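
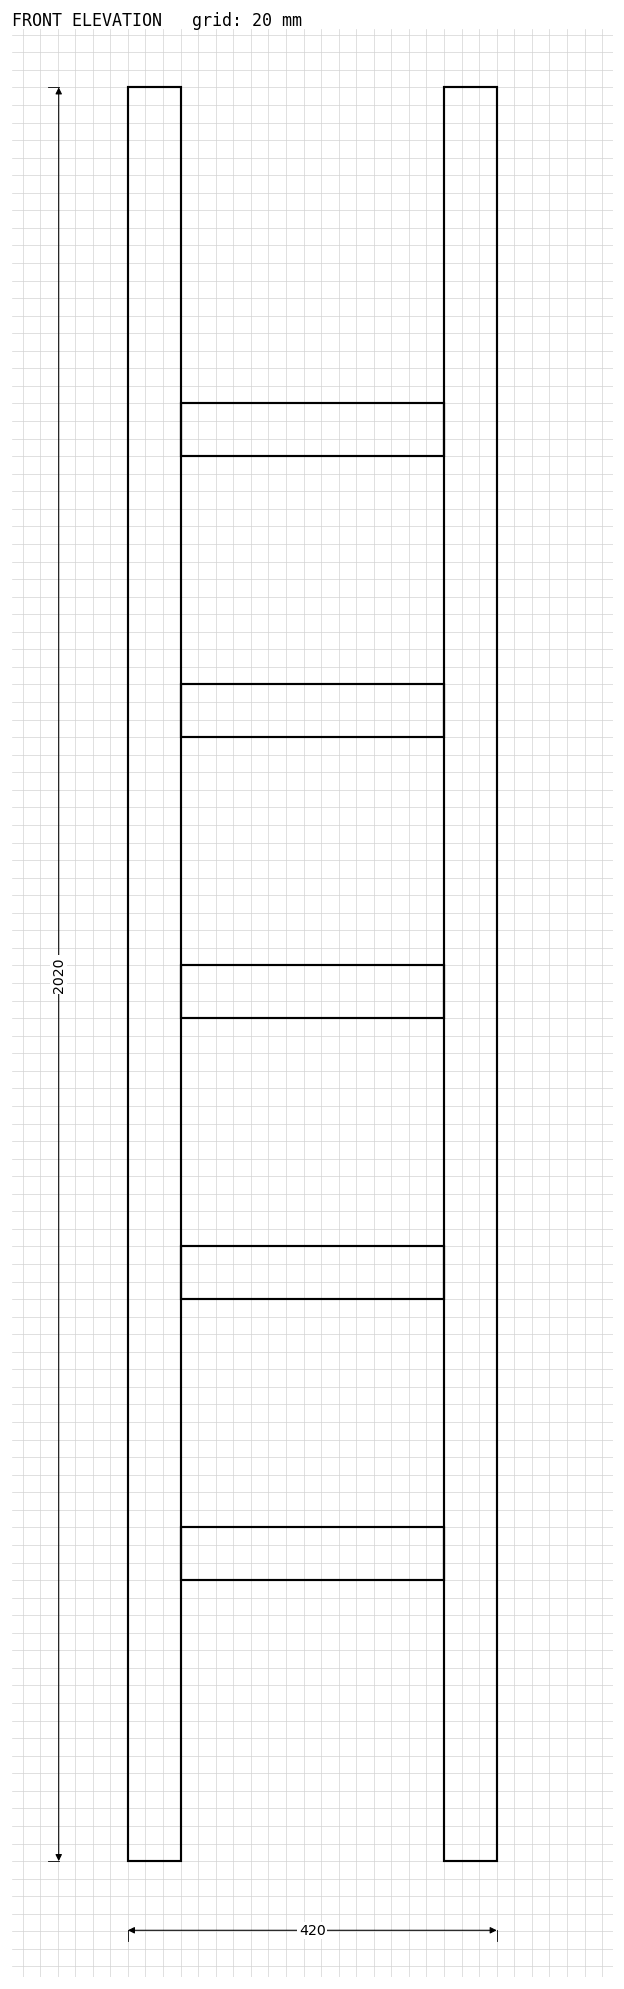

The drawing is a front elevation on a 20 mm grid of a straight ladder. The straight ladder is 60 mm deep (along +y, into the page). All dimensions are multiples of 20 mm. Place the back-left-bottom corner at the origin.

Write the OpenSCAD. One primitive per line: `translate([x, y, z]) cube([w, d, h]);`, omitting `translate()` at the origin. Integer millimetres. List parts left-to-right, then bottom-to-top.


cube([60, 60, 2020]);
translate([60, 0, 320]) cube([300, 60, 60]);
translate([60, 0, 640]) cube([300, 60, 60]);
translate([60, 0, 960]) cube([300, 60, 60]);
translate([60, 0, 1280]) cube([300, 60, 60]);
translate([60, 0, 1600]) cube([300, 60, 60]);
translate([360, 0, 0]) cube([60, 60, 2020]);


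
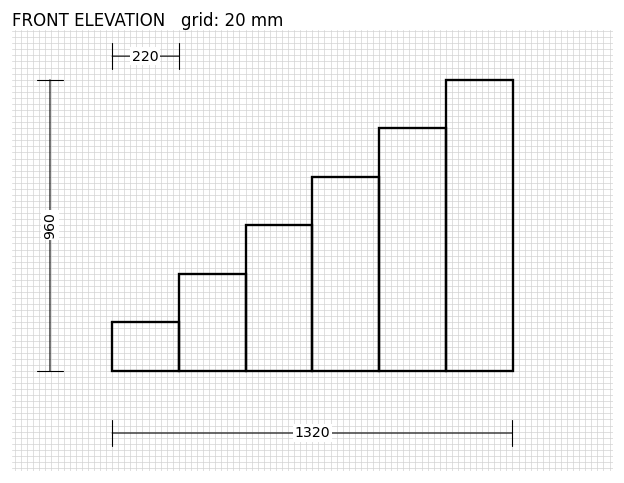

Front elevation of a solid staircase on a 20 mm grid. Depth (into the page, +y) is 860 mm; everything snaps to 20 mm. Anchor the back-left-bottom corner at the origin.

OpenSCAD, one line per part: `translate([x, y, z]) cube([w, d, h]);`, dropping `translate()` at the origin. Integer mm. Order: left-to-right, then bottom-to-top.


cube([220, 860, 160]);
translate([220, 0, 0]) cube([220, 860, 320]);
translate([440, 0, 0]) cube([220, 860, 480]);
translate([660, 0, 0]) cube([220, 860, 640]);
translate([880, 0, 0]) cube([220, 860, 800]);
translate([1100, 0, 0]) cube([220, 860, 960]);


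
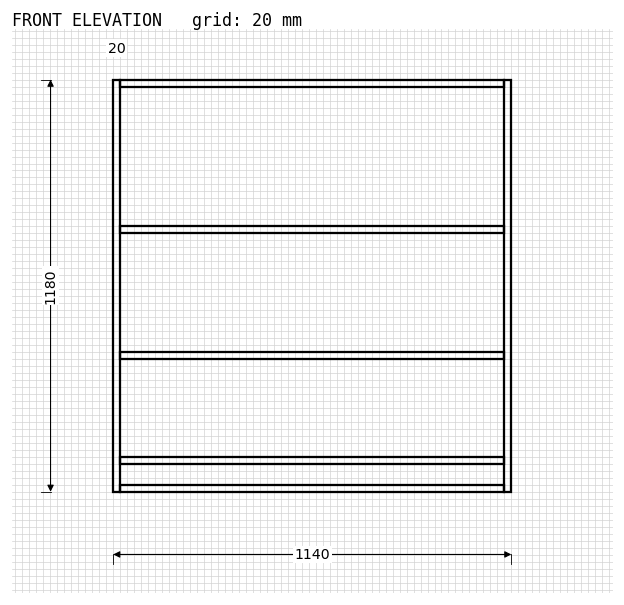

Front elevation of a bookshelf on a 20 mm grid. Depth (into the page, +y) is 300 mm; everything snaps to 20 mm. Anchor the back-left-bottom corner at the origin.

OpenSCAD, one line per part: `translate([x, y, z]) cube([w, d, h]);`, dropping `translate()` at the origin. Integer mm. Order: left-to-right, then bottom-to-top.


cube([20, 300, 1180]);
translate([20, 0, 0]) cube([1100, 300, 20]);
translate([20, 0, 80]) cube([1100, 300, 20]);
translate([20, 0, 380]) cube([1100, 300, 20]);
translate([20, 0, 740]) cube([1100, 300, 20]);
translate([20, 0, 1160]) cube([1100, 300, 20]);
translate([1120, 0, 0]) cube([20, 300, 1180]);


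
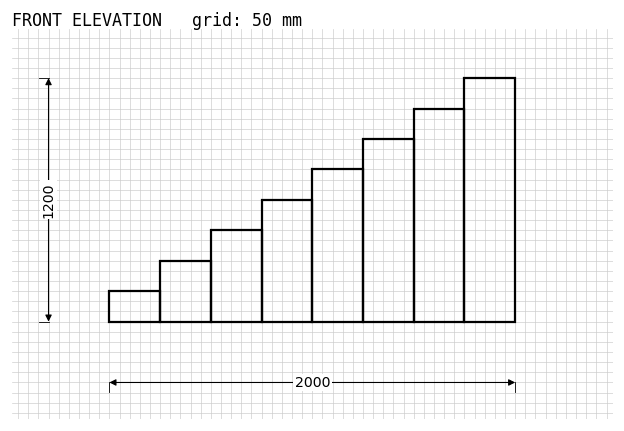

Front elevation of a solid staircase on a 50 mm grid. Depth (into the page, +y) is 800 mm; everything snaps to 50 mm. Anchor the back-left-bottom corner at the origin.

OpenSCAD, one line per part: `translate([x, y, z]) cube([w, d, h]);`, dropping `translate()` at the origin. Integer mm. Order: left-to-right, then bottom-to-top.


cube([250, 800, 150]);
translate([250, 0, 0]) cube([250, 800, 300]);
translate([500, 0, 0]) cube([250, 800, 450]);
translate([750, 0, 0]) cube([250, 800, 600]);
translate([1000, 0, 0]) cube([250, 800, 750]);
translate([1250, 0, 0]) cube([250, 800, 900]);
translate([1500, 0, 0]) cube([250, 800, 1050]);
translate([1750, 0, 0]) cube([250, 800, 1200]);


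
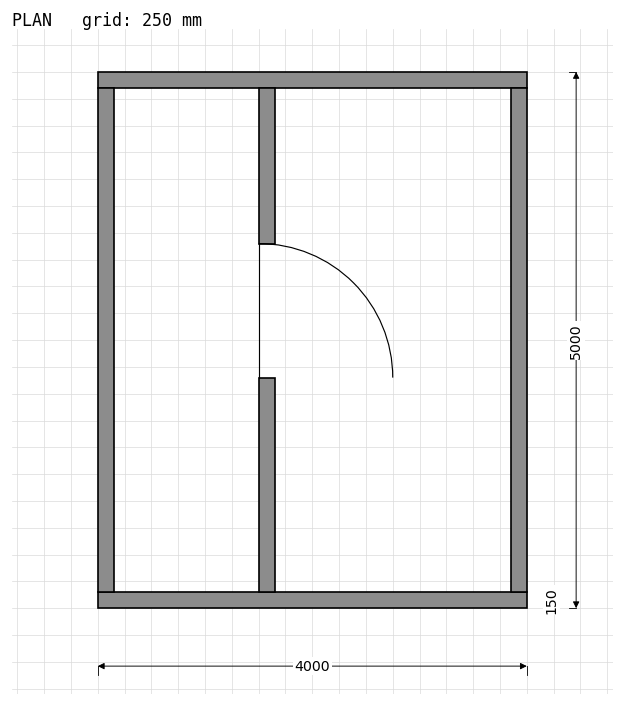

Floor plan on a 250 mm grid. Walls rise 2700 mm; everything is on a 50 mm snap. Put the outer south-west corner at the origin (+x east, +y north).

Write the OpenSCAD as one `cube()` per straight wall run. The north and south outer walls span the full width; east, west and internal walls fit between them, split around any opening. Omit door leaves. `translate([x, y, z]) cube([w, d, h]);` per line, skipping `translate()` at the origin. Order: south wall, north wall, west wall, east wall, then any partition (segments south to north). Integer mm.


cube([4000, 150, 2700]);
translate([0, 4850, 0]) cube([4000, 150, 2700]);
translate([0, 150, 0]) cube([150, 4700, 2700]);
translate([3850, 150, 0]) cube([150, 4700, 2700]);
translate([1500, 150, 0]) cube([150, 2000, 2700]);
translate([1500, 3400, 0]) cube([150, 1450, 2700]);


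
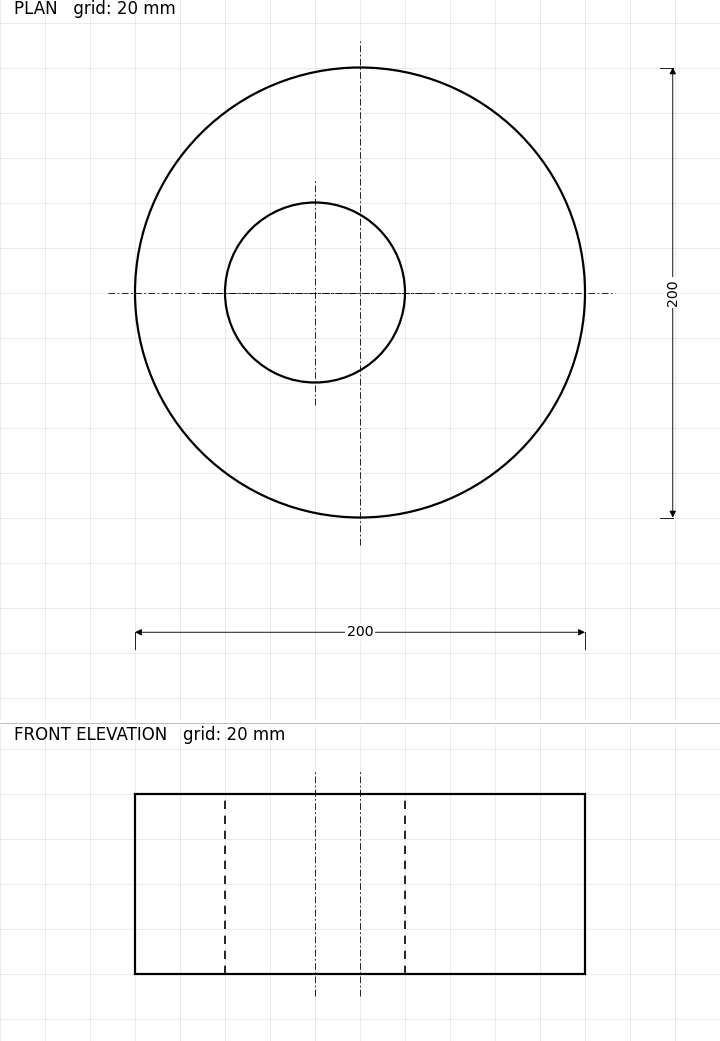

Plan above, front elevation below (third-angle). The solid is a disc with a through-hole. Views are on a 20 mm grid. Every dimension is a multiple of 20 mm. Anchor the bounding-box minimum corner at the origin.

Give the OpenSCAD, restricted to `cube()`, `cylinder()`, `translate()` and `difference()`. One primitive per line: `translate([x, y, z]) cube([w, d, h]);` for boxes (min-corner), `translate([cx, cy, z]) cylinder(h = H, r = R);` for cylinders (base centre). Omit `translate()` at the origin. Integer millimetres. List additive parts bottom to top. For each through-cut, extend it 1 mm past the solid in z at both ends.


difference() {
  translate([100, 100, 0]) cylinder(h = 80, r = 100);
  translate([80, 100, -1]) cylinder(h = 82, r = 40);
}


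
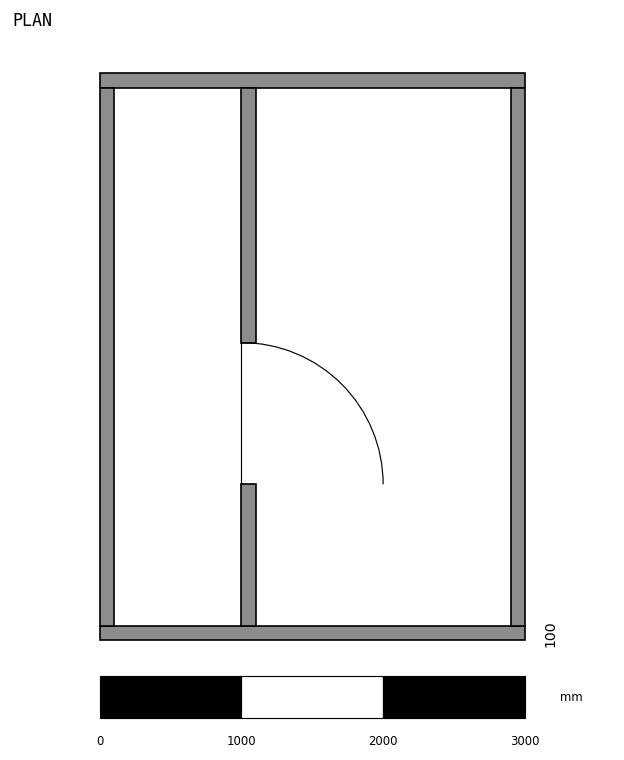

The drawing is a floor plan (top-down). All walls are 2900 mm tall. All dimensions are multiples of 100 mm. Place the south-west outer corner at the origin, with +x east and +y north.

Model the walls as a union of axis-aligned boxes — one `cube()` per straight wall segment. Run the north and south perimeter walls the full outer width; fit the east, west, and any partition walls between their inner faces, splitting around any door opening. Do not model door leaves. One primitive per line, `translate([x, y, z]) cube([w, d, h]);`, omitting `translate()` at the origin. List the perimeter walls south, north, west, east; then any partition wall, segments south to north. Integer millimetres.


cube([3000, 100, 2900]);
translate([0, 3900, 0]) cube([3000, 100, 2900]);
translate([0, 100, 0]) cube([100, 3800, 2900]);
translate([2900, 100, 0]) cube([100, 3800, 2900]);
translate([1000, 100, 0]) cube([100, 1000, 2900]);
translate([1000, 2100, 0]) cube([100, 1800, 2900]);


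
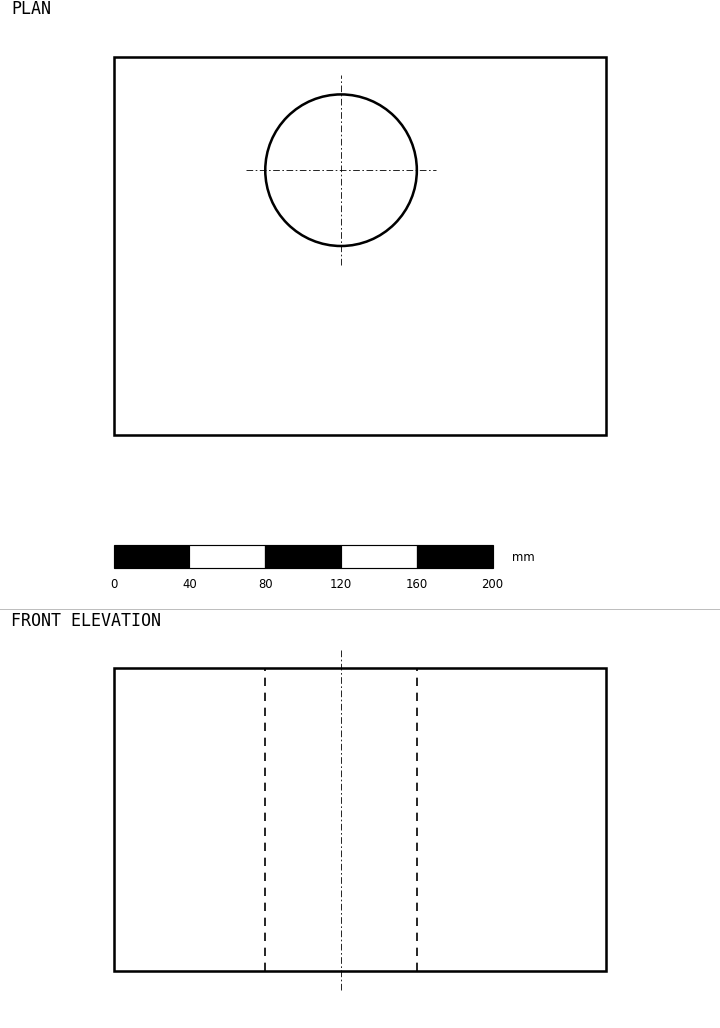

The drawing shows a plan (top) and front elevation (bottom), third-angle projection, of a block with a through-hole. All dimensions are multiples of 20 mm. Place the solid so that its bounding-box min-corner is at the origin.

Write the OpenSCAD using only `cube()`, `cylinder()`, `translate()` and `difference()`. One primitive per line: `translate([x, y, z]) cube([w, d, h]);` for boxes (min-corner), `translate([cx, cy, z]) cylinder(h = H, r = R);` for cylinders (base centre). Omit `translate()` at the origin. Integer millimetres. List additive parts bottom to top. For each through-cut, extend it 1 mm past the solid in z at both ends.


difference() {
  cube([260, 200, 160]);
  translate([120, 140, -1]) cylinder(h = 162, r = 40);
}


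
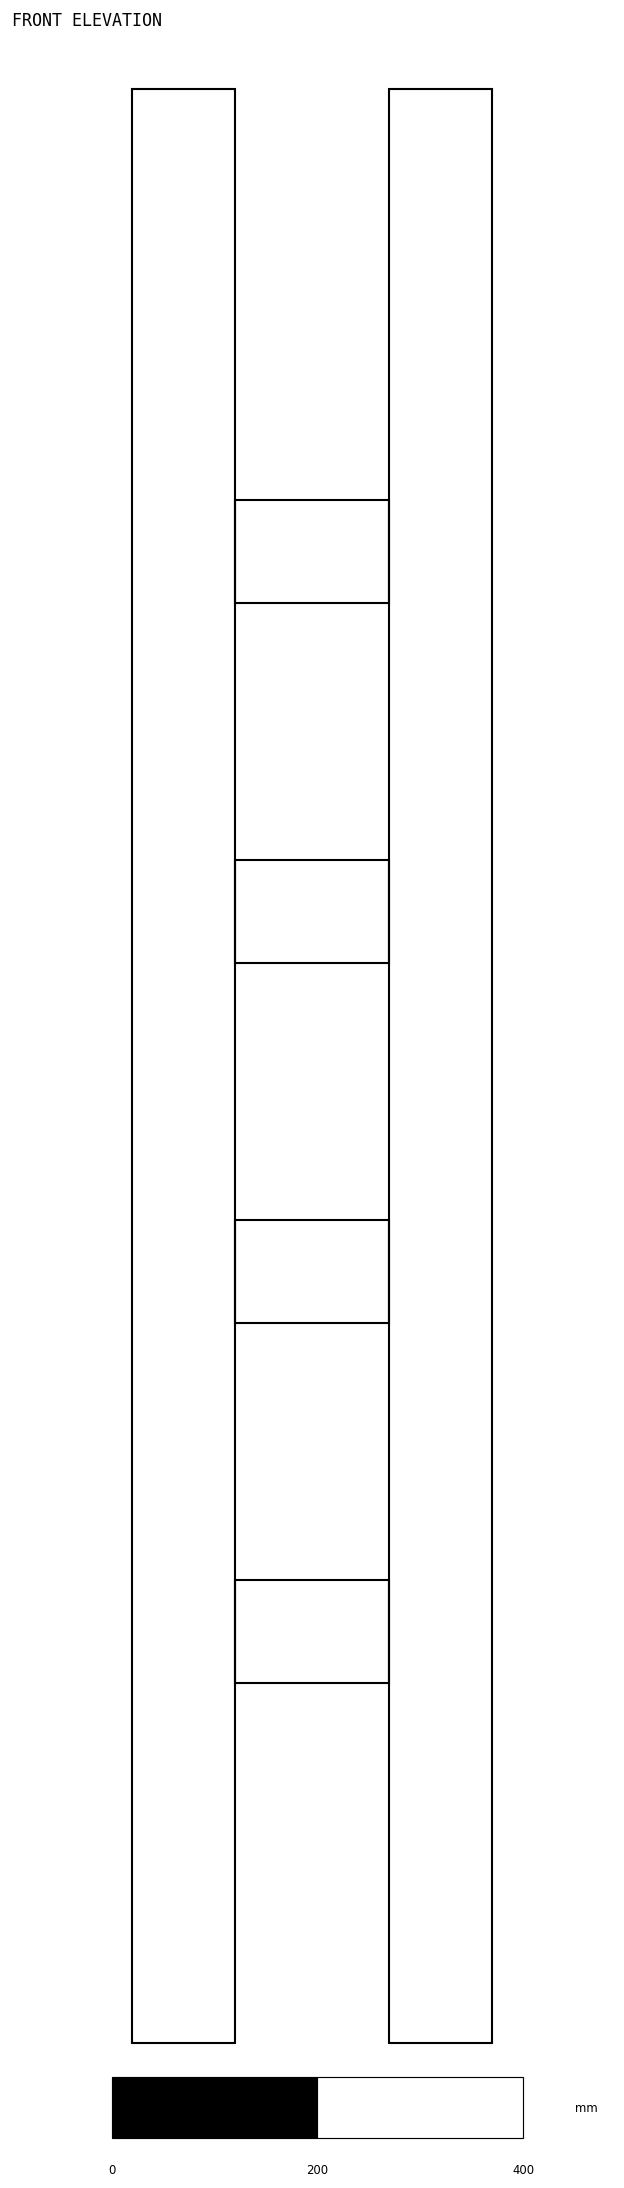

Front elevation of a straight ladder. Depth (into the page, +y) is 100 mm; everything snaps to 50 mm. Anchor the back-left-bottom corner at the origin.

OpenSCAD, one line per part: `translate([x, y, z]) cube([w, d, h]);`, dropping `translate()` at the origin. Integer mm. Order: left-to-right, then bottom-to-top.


cube([100, 100, 1900]);
translate([100, 0, 350]) cube([150, 100, 100]);
translate([100, 0, 700]) cube([150, 100, 100]);
translate([100, 0, 1050]) cube([150, 100, 100]);
translate([100, 0, 1400]) cube([150, 100, 100]);
translate([250, 0, 0]) cube([100, 100, 1900]);


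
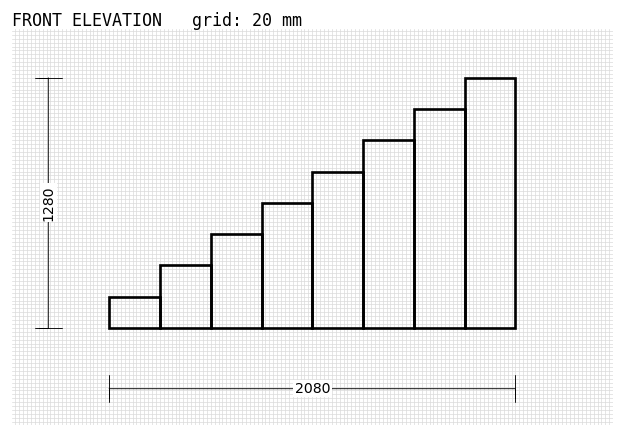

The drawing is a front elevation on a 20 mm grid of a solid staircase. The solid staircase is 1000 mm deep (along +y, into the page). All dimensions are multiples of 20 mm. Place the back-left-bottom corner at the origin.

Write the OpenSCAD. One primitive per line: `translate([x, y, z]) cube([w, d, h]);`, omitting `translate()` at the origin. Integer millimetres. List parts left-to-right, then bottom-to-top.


cube([260, 1000, 160]);
translate([260, 0, 0]) cube([260, 1000, 320]);
translate([520, 0, 0]) cube([260, 1000, 480]);
translate([780, 0, 0]) cube([260, 1000, 640]);
translate([1040, 0, 0]) cube([260, 1000, 800]);
translate([1300, 0, 0]) cube([260, 1000, 960]);
translate([1560, 0, 0]) cube([260, 1000, 1120]);
translate([1820, 0, 0]) cube([260, 1000, 1280]);


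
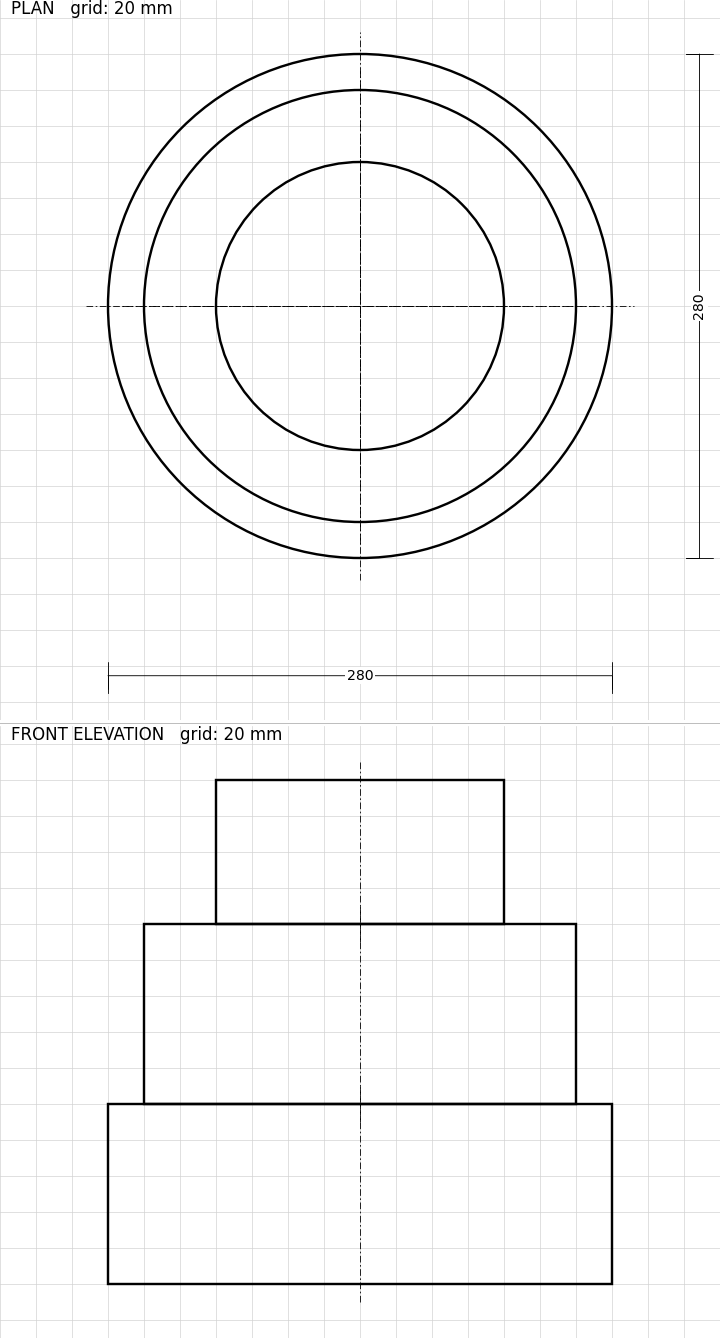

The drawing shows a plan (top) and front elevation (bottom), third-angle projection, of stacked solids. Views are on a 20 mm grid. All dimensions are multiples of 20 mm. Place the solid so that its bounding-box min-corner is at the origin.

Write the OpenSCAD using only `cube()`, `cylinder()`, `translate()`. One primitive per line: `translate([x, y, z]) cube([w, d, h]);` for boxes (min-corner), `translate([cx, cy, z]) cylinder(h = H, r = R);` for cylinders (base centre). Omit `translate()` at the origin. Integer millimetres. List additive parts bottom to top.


translate([140, 140, 0]) cylinder(h = 100, r = 140);
translate([140, 140, 100]) cylinder(h = 100, r = 120);
translate([140, 140, 200]) cylinder(h = 80, r = 80);


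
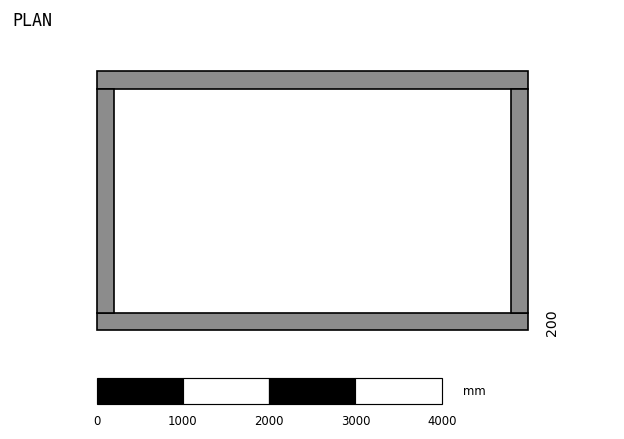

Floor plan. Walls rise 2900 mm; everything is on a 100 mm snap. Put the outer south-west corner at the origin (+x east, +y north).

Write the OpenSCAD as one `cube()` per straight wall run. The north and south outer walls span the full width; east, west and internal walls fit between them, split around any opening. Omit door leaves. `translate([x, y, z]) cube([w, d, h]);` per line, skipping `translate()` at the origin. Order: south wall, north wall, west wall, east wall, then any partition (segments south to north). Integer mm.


cube([5000, 200, 2900]);
translate([0, 2800, 0]) cube([5000, 200, 2900]);
translate([0, 200, 0]) cube([200, 2600, 2900]);
translate([4800, 200, 0]) cube([200, 2600, 2900]);


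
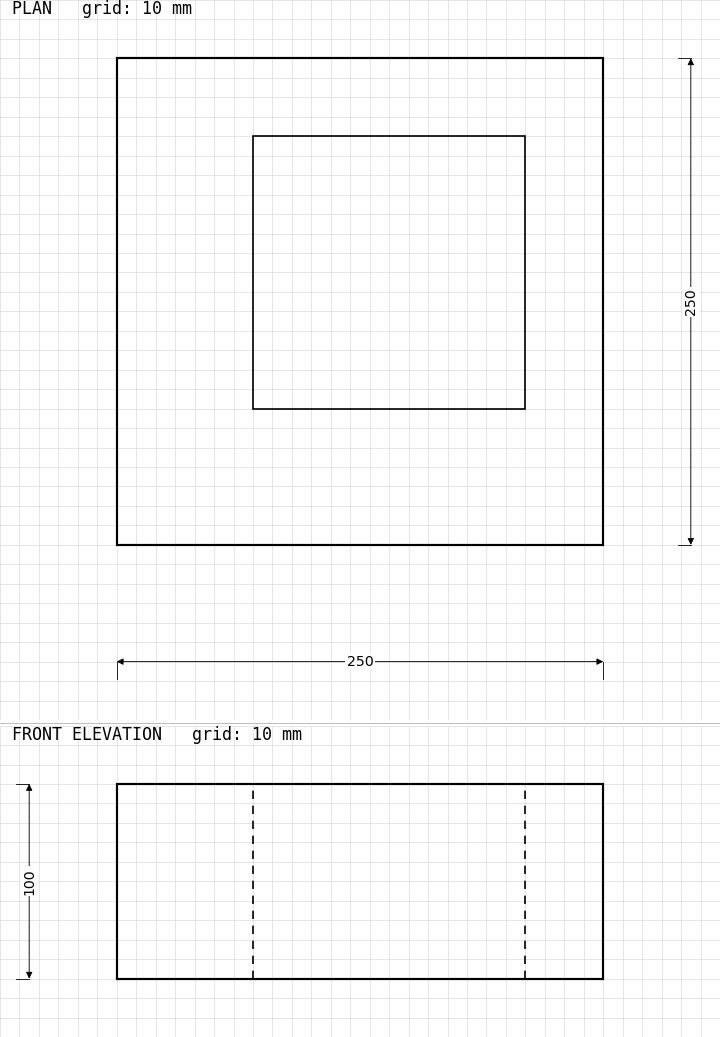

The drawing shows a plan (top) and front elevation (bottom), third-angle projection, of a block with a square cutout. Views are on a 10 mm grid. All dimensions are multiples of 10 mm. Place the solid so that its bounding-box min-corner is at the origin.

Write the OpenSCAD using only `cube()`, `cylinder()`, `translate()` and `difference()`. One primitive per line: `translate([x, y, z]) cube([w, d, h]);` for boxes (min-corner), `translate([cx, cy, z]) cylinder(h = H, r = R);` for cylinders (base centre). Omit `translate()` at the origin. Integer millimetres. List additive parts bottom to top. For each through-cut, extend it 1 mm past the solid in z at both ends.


difference() {
  cube([250, 250, 100]);
  translate([70, 70, -1]) cube([140, 140, 102]);
}


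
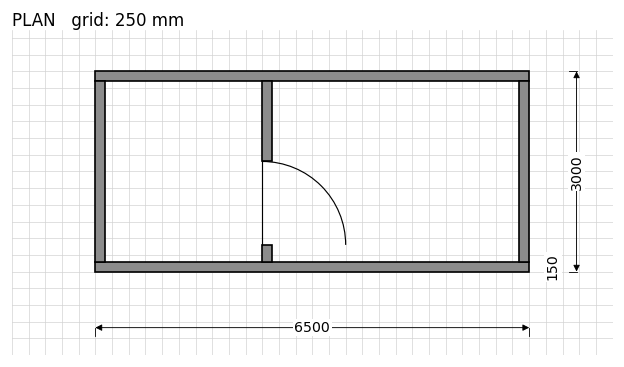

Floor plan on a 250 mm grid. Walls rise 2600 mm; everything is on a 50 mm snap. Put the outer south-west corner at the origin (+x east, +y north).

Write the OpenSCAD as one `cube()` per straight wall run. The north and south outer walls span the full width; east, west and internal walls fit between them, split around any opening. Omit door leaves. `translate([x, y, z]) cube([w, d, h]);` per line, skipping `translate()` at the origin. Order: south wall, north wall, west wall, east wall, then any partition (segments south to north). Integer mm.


cube([6500, 150, 2600]);
translate([0, 2850, 0]) cube([6500, 150, 2600]);
translate([0, 150, 0]) cube([150, 2700, 2600]);
translate([6350, 150, 0]) cube([150, 2700, 2600]);
translate([2500, 150, 0]) cube([150, 250, 2600]);
translate([2500, 1650, 0]) cube([150, 1200, 2600]);


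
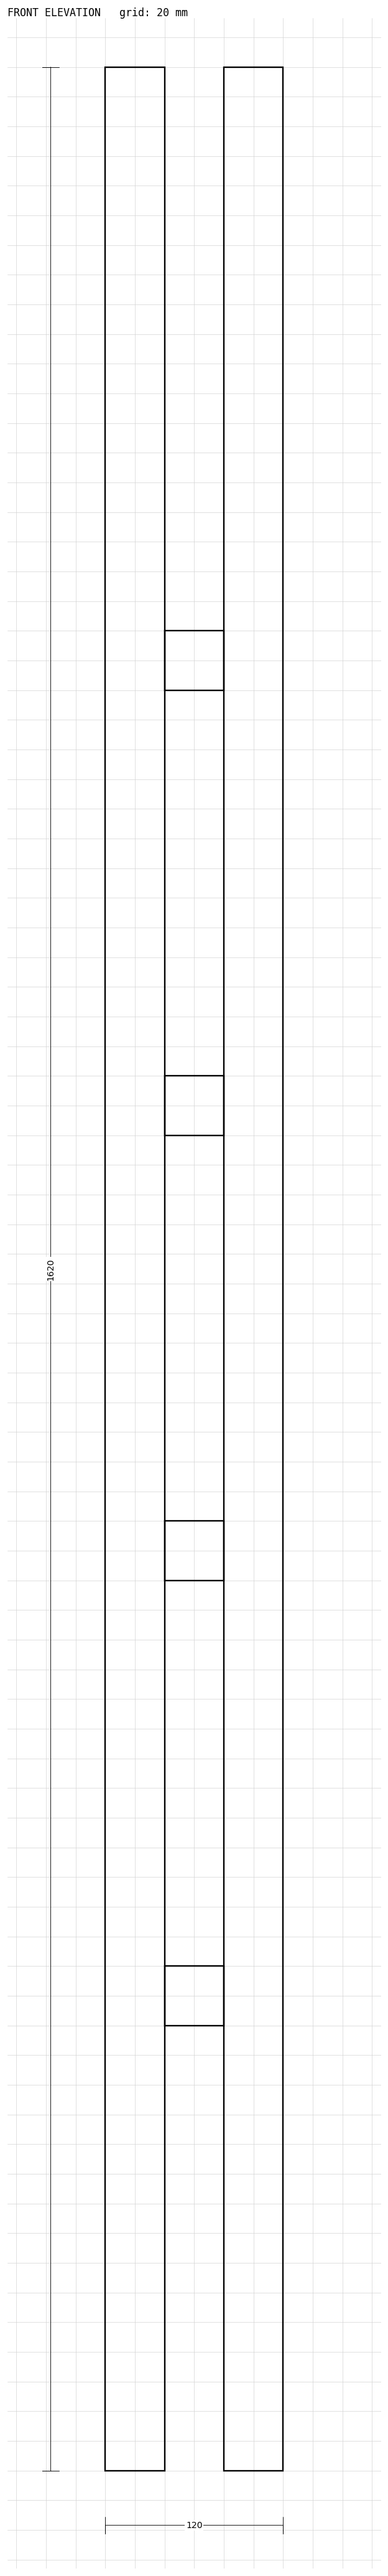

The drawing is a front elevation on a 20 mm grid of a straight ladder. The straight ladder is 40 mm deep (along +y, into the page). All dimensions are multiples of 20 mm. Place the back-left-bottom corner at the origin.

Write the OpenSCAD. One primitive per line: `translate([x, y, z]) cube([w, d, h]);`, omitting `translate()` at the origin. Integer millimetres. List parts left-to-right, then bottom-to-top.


cube([40, 40, 1620]);
translate([40, 0, 300]) cube([40, 40, 40]);
translate([40, 0, 600]) cube([40, 40, 40]);
translate([40, 0, 900]) cube([40, 40, 40]);
translate([40, 0, 1200]) cube([40, 40, 40]);
translate([80, 0, 0]) cube([40, 40, 1620]);


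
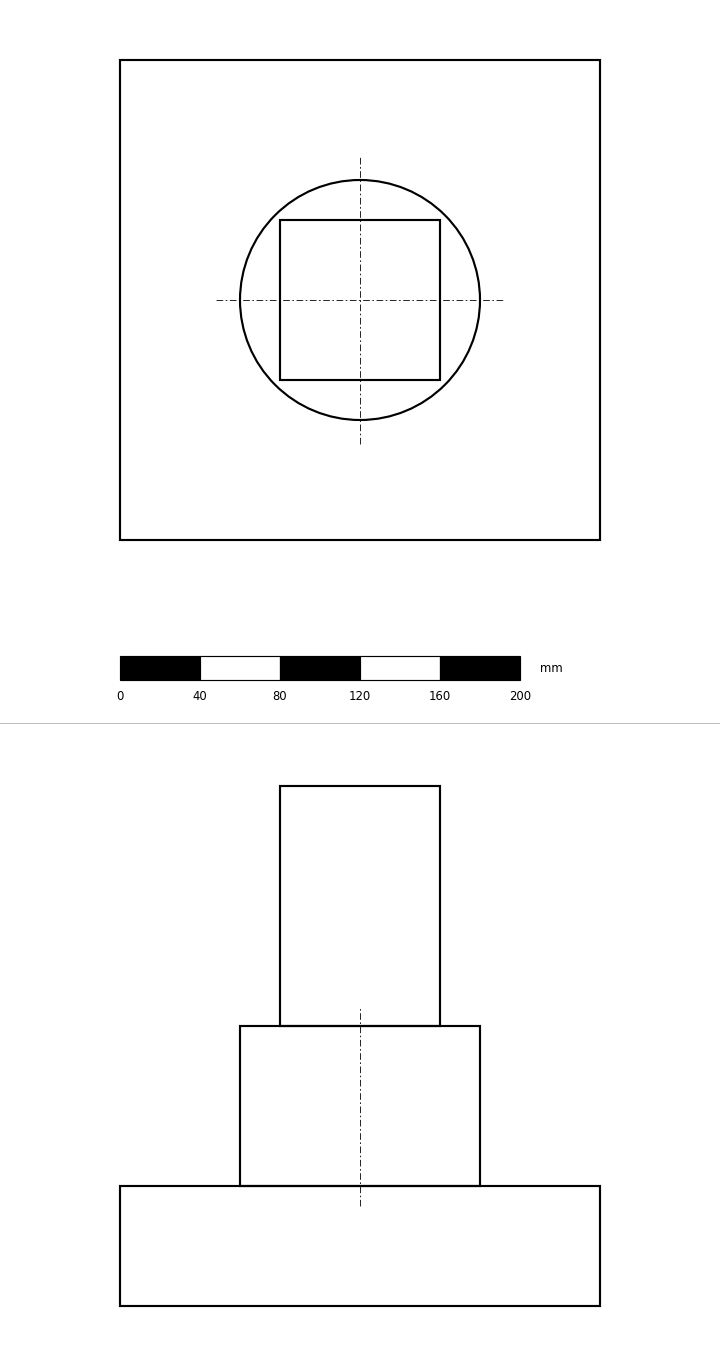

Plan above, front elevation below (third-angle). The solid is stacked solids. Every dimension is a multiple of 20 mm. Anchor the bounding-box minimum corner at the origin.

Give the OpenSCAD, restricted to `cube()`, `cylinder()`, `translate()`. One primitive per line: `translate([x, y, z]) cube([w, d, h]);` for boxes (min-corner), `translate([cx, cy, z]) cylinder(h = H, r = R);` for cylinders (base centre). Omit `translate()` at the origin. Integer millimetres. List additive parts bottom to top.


cube([240, 240, 60]);
translate([120, 120, 60]) cylinder(h = 80, r = 60);
translate([80, 80, 140]) cube([80, 80, 120]);


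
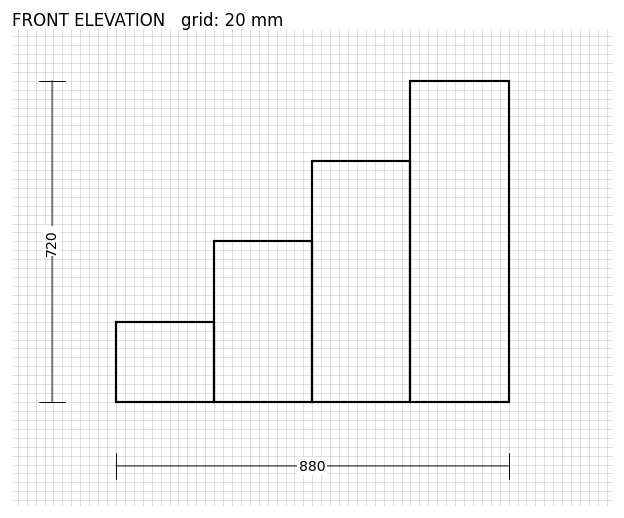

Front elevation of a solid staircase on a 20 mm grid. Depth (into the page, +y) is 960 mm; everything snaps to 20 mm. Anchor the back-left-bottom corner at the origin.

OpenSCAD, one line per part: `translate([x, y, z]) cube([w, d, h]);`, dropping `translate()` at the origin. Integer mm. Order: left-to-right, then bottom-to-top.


cube([220, 960, 180]);
translate([220, 0, 0]) cube([220, 960, 360]);
translate([440, 0, 0]) cube([220, 960, 540]);
translate([660, 0, 0]) cube([220, 960, 720]);


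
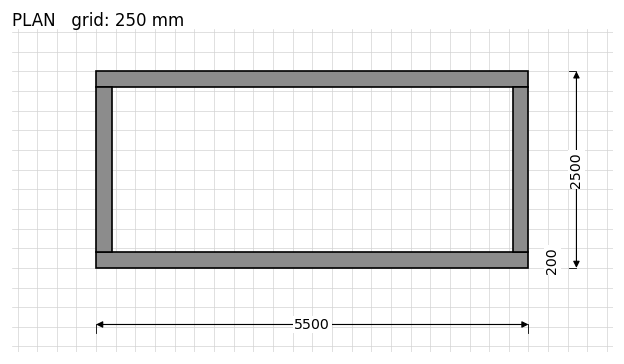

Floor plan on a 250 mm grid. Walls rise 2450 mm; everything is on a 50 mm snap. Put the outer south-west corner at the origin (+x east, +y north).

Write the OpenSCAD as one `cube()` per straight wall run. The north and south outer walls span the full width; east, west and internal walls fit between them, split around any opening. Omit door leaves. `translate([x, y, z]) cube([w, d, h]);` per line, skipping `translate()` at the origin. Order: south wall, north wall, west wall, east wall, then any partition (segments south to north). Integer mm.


cube([5500, 200, 2450]);
translate([0, 2300, 0]) cube([5500, 200, 2450]);
translate([0, 200, 0]) cube([200, 2100, 2450]);
translate([5300, 200, 0]) cube([200, 2100, 2450]);


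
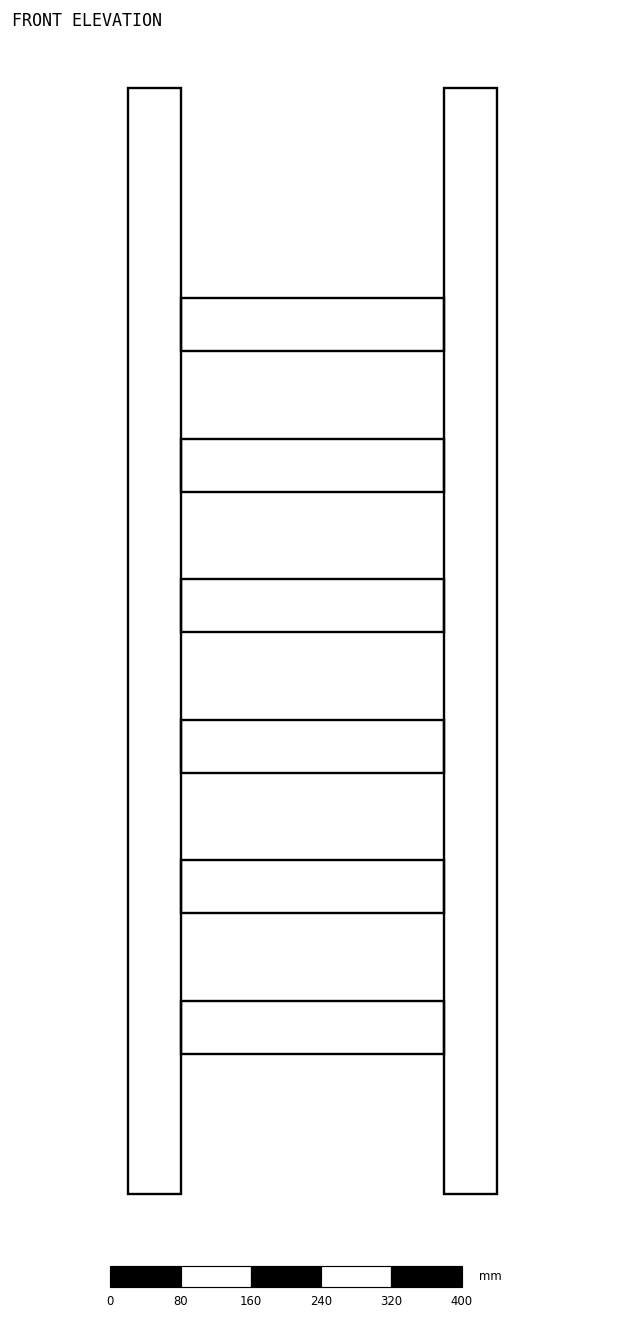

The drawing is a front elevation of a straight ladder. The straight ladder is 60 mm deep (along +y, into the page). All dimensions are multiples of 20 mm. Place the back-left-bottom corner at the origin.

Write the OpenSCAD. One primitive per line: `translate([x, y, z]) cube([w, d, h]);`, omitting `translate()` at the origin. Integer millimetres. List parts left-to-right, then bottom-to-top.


cube([60, 60, 1260]);
translate([60, 0, 160]) cube([300, 60, 60]);
translate([60, 0, 320]) cube([300, 60, 60]);
translate([60, 0, 480]) cube([300, 60, 60]);
translate([60, 0, 640]) cube([300, 60, 60]);
translate([60, 0, 800]) cube([300, 60, 60]);
translate([60, 0, 960]) cube([300, 60, 60]);
translate([360, 0, 0]) cube([60, 60, 1260]);


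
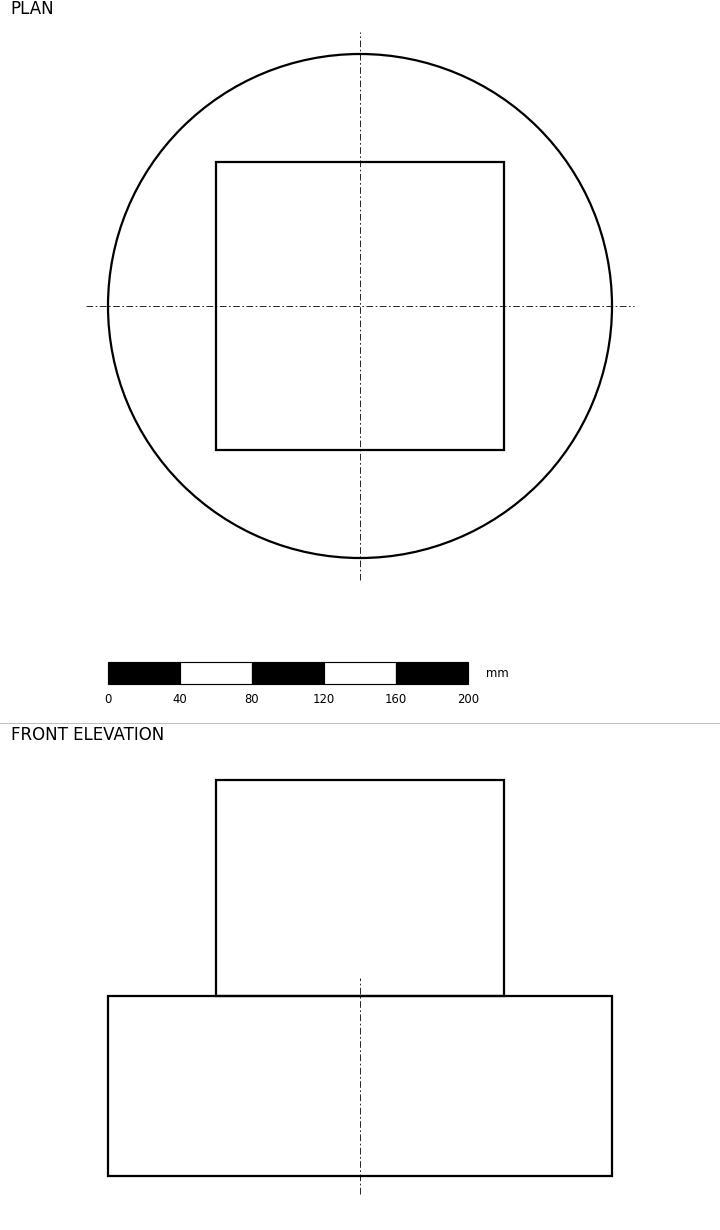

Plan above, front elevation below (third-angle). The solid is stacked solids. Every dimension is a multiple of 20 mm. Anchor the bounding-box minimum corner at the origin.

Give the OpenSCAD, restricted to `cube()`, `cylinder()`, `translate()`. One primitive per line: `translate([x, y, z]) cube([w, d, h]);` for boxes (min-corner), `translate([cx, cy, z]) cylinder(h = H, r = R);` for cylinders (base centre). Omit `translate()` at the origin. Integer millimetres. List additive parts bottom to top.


translate([140, 140, 0]) cylinder(h = 100, r = 140);
translate([60, 60, 100]) cube([160, 160, 120]);


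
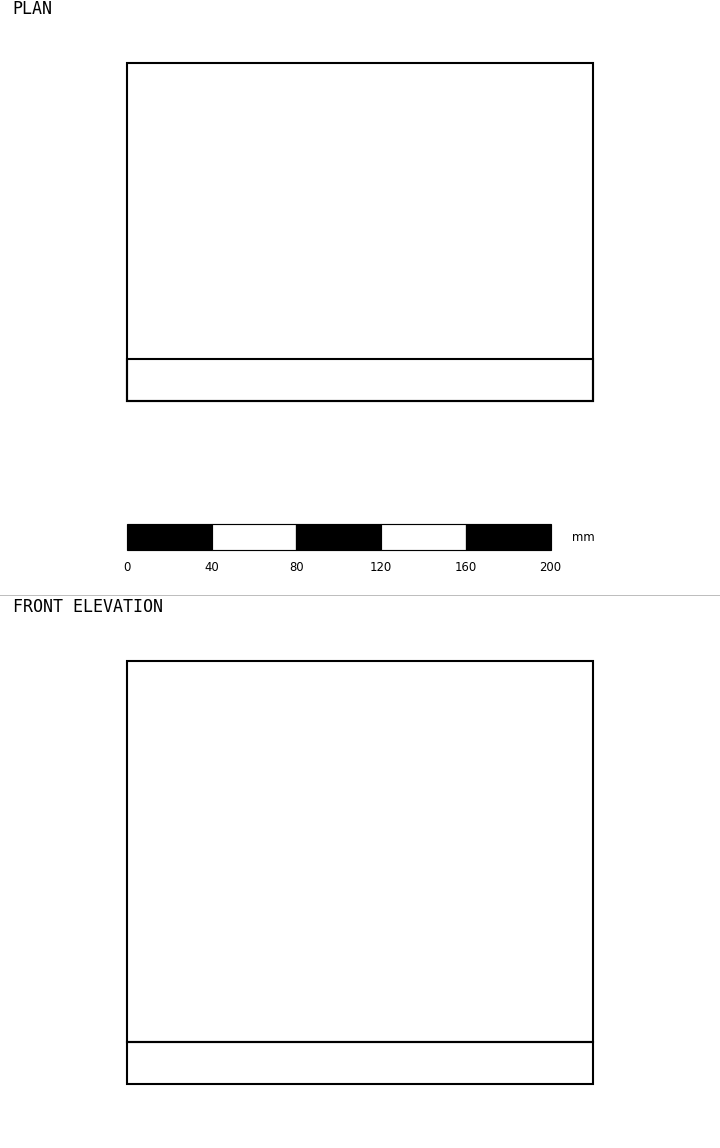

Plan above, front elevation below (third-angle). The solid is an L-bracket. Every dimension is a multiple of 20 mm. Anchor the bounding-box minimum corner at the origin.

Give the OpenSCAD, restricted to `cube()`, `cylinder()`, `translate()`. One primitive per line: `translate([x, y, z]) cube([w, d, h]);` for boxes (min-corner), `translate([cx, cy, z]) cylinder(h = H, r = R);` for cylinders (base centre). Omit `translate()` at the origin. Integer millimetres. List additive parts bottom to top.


cube([220, 160, 20]);
translate([0, 0, 20]) cube([220, 20, 180]);


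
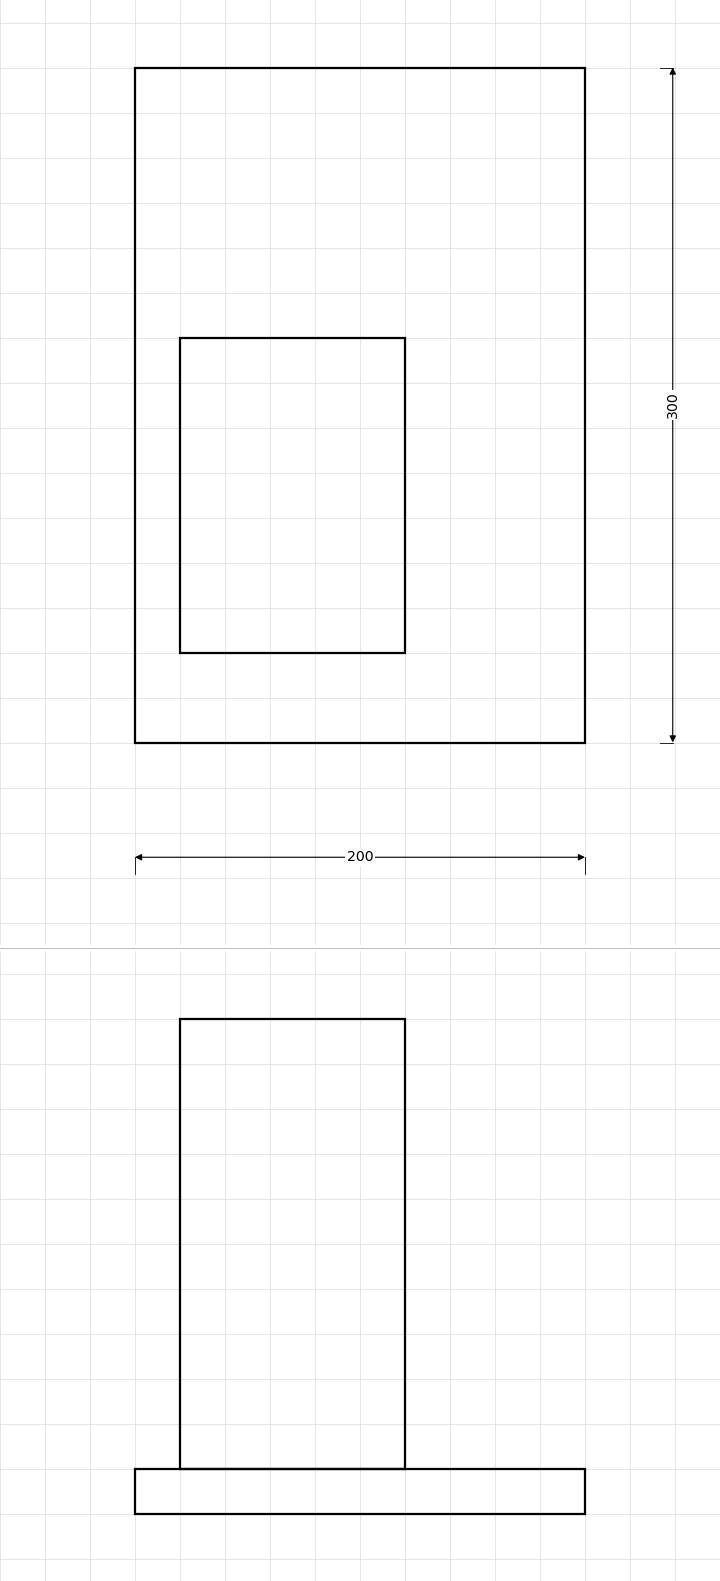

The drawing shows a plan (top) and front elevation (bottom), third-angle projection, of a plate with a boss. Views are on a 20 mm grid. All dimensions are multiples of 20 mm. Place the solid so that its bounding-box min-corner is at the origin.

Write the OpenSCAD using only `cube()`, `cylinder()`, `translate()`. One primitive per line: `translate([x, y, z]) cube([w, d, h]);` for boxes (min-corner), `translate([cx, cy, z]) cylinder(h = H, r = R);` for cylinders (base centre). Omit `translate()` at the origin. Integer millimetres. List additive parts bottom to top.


cube([200, 300, 20]);
translate([20, 40, 20]) cube([100, 140, 200]);


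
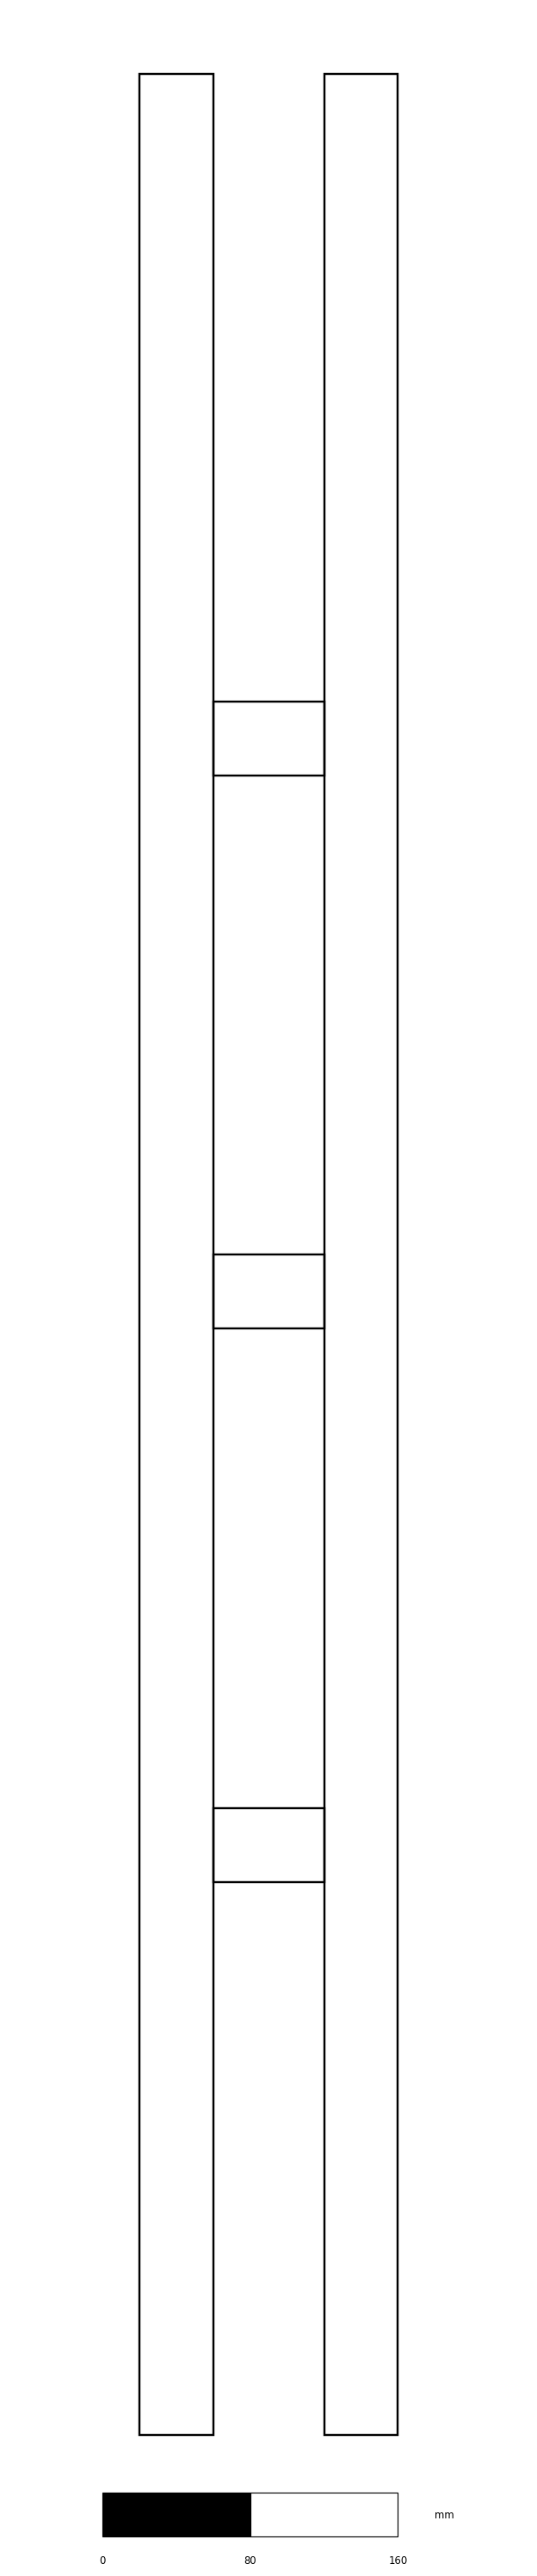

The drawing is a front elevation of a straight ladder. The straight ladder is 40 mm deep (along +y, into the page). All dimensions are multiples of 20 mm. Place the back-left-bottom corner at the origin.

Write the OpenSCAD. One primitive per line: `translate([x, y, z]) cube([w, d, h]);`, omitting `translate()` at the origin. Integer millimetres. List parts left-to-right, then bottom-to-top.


cube([40, 40, 1280]);
translate([40, 0, 300]) cube([60, 40, 40]);
translate([40, 0, 600]) cube([60, 40, 40]);
translate([40, 0, 900]) cube([60, 40, 40]);
translate([100, 0, 0]) cube([40, 40, 1280]);


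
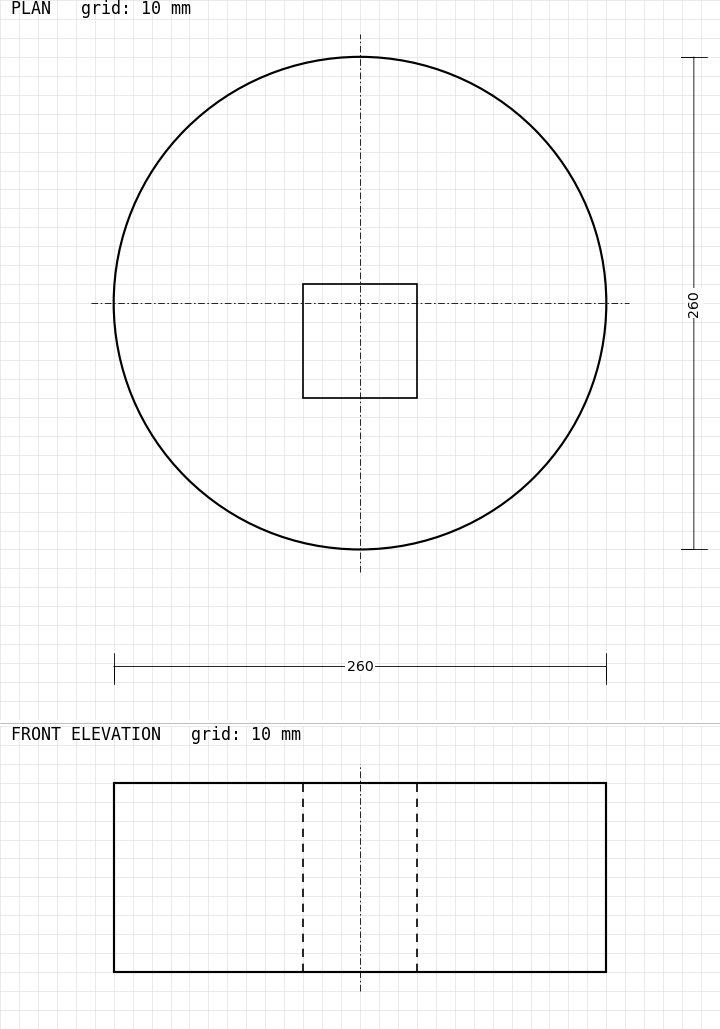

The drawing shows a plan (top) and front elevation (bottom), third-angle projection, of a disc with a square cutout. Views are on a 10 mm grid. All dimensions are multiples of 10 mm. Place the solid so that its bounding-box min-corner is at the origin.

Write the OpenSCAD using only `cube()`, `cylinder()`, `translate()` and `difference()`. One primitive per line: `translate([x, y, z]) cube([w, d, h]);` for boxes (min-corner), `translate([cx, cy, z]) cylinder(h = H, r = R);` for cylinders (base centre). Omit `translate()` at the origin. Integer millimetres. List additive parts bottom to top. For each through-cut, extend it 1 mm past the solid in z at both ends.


difference() {
  translate([130, 130, 0]) cylinder(h = 100, r = 130);
  translate([100, 80, -1]) cube([60, 60, 102]);
}


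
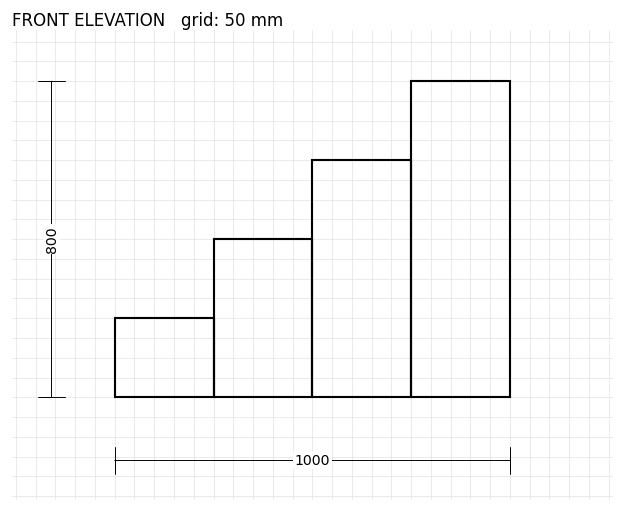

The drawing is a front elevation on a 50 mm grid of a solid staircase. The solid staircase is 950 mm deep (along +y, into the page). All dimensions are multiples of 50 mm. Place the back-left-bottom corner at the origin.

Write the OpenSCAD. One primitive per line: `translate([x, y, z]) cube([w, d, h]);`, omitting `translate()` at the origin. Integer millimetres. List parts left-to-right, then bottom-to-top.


cube([250, 950, 200]);
translate([250, 0, 0]) cube([250, 950, 400]);
translate([500, 0, 0]) cube([250, 950, 600]);
translate([750, 0, 0]) cube([250, 950, 800]);


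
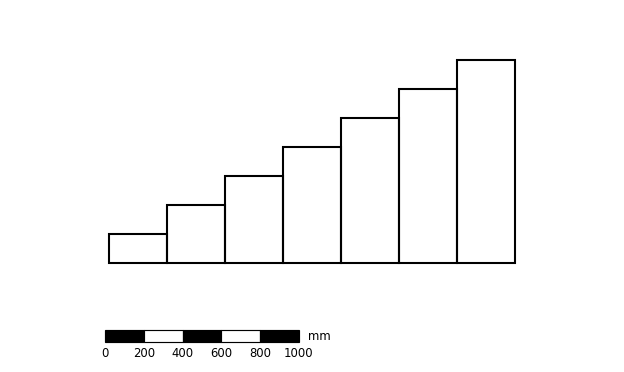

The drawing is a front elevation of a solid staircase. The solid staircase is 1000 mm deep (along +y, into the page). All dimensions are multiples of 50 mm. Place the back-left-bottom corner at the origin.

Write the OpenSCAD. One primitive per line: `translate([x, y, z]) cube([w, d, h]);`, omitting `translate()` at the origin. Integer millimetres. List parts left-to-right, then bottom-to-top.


cube([300, 1000, 150]);
translate([300, 0, 0]) cube([300, 1000, 300]);
translate([600, 0, 0]) cube([300, 1000, 450]);
translate([900, 0, 0]) cube([300, 1000, 600]);
translate([1200, 0, 0]) cube([300, 1000, 750]);
translate([1500, 0, 0]) cube([300, 1000, 900]);
translate([1800, 0, 0]) cube([300, 1000, 1050]);


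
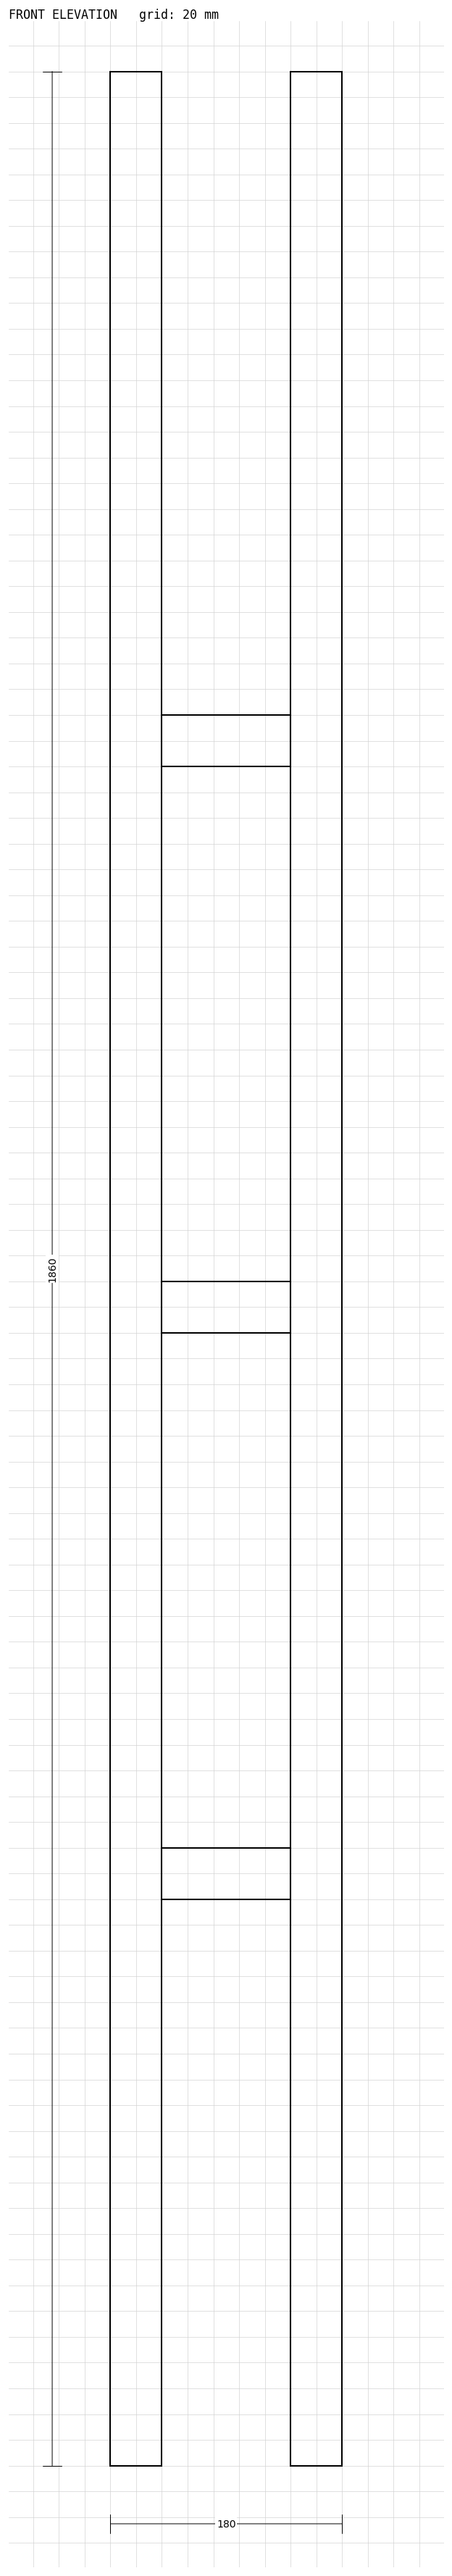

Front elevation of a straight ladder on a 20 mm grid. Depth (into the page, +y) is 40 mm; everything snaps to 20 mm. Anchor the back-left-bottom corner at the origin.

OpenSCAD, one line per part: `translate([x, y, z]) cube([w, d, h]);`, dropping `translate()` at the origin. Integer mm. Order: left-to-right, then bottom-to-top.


cube([40, 40, 1860]);
translate([40, 0, 440]) cube([100, 40, 40]);
translate([40, 0, 880]) cube([100, 40, 40]);
translate([40, 0, 1320]) cube([100, 40, 40]);
translate([140, 0, 0]) cube([40, 40, 1860]);


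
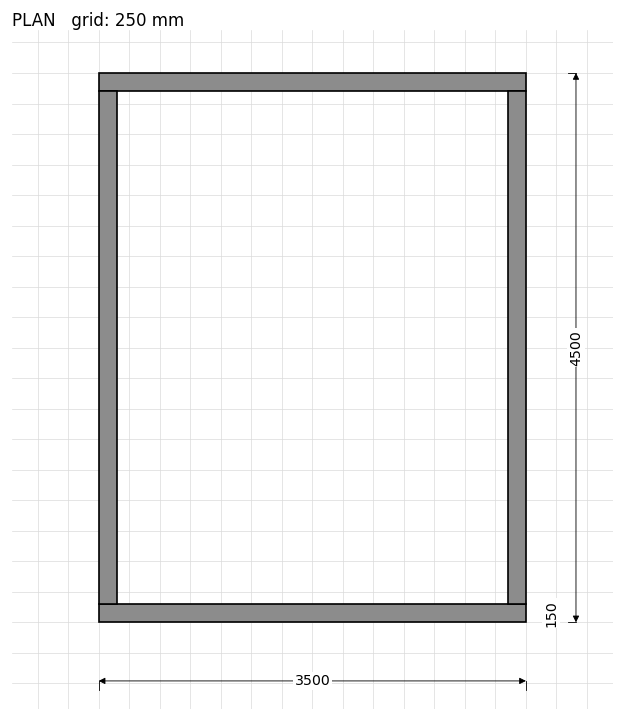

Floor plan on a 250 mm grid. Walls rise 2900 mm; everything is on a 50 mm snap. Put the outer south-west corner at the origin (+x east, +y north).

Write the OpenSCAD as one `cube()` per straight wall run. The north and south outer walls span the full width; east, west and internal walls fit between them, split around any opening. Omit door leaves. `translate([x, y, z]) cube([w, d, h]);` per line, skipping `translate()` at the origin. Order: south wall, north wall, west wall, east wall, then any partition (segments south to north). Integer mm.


cube([3500, 150, 2900]);
translate([0, 4350, 0]) cube([3500, 150, 2900]);
translate([0, 150, 0]) cube([150, 4200, 2900]);
translate([3350, 150, 0]) cube([150, 4200, 2900]);


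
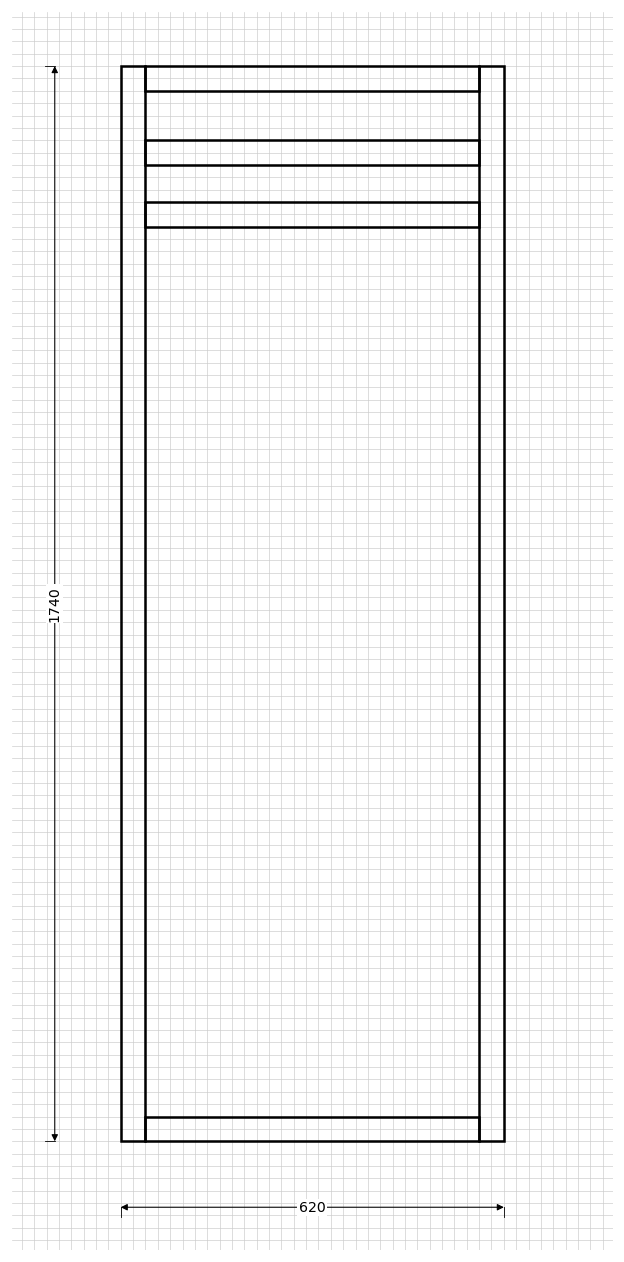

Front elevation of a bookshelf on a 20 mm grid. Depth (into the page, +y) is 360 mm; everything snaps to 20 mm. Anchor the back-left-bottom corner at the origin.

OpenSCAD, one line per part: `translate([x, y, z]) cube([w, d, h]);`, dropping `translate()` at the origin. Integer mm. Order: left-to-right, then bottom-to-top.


cube([40, 360, 1740]);
translate([40, 0, 0]) cube([540, 360, 40]);
translate([40, 0, 1480]) cube([540, 360, 40]);
translate([40, 0, 1580]) cube([540, 360, 40]);
translate([40, 0, 1700]) cube([540, 360, 40]);
translate([580, 0, 0]) cube([40, 360, 1740]);


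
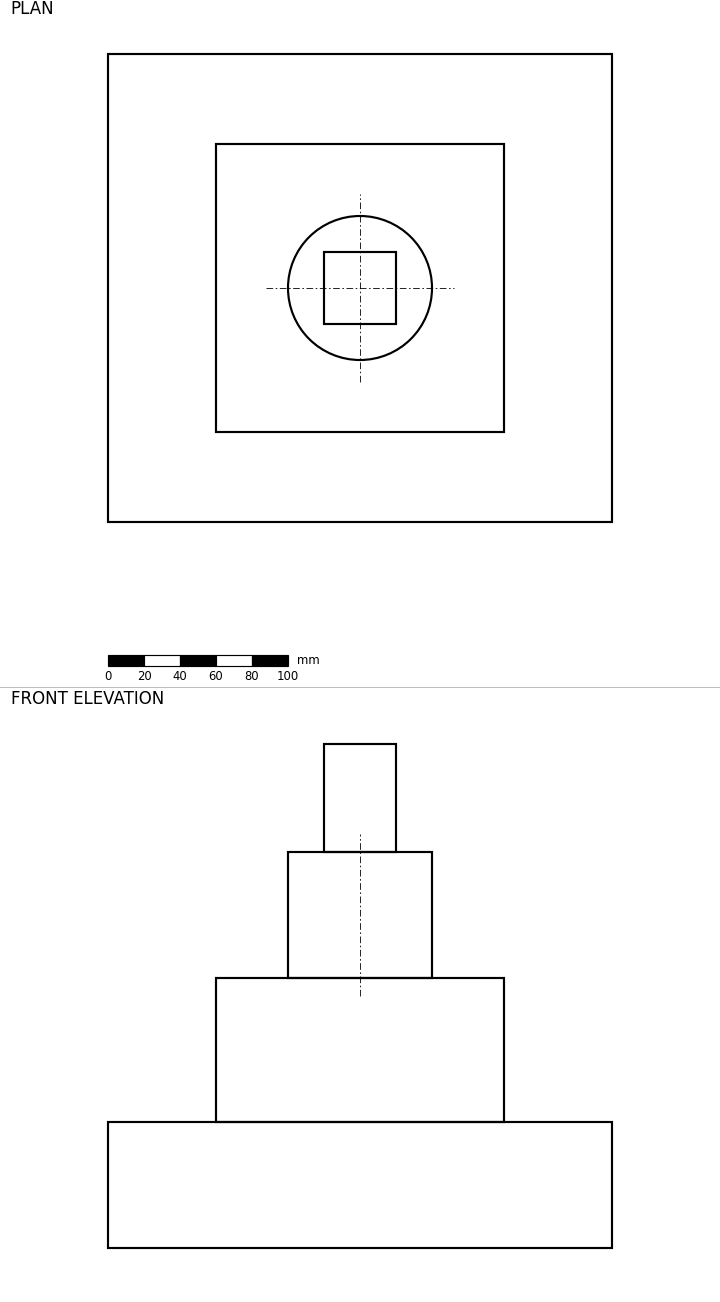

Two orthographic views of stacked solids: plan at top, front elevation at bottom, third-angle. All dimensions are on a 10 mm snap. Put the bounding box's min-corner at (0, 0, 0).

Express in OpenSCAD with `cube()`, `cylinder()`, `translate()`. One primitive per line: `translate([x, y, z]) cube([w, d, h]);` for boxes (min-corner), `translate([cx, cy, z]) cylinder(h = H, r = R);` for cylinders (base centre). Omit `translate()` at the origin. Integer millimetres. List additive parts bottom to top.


cube([280, 260, 70]);
translate([60, 50, 70]) cube([160, 160, 80]);
translate([140, 130, 150]) cylinder(h = 70, r = 40);
translate([120, 110, 220]) cube([40, 40, 60]);


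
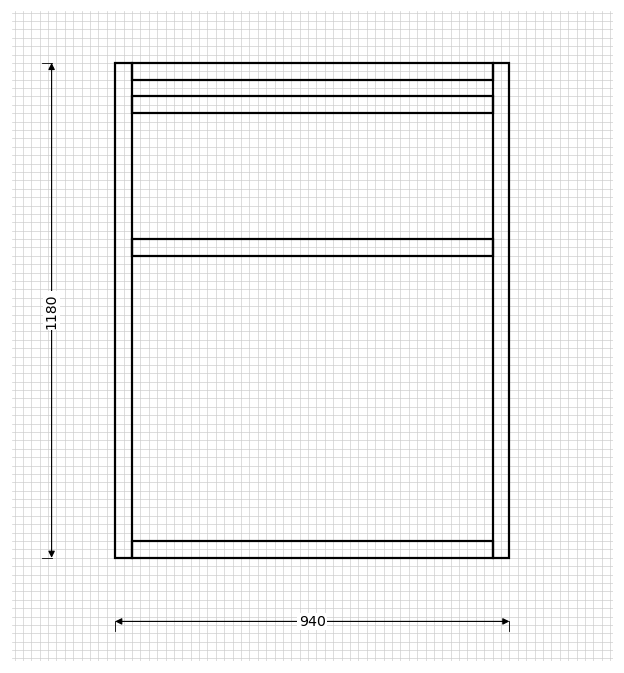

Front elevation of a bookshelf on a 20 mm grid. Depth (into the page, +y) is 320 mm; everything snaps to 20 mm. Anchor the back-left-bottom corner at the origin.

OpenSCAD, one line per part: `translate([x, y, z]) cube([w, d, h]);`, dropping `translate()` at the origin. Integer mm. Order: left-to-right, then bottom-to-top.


cube([40, 320, 1180]);
translate([40, 0, 0]) cube([860, 320, 40]);
translate([40, 0, 720]) cube([860, 320, 40]);
translate([40, 0, 1060]) cube([860, 320, 40]);
translate([40, 0, 1140]) cube([860, 320, 40]);
translate([900, 0, 0]) cube([40, 320, 1180]);


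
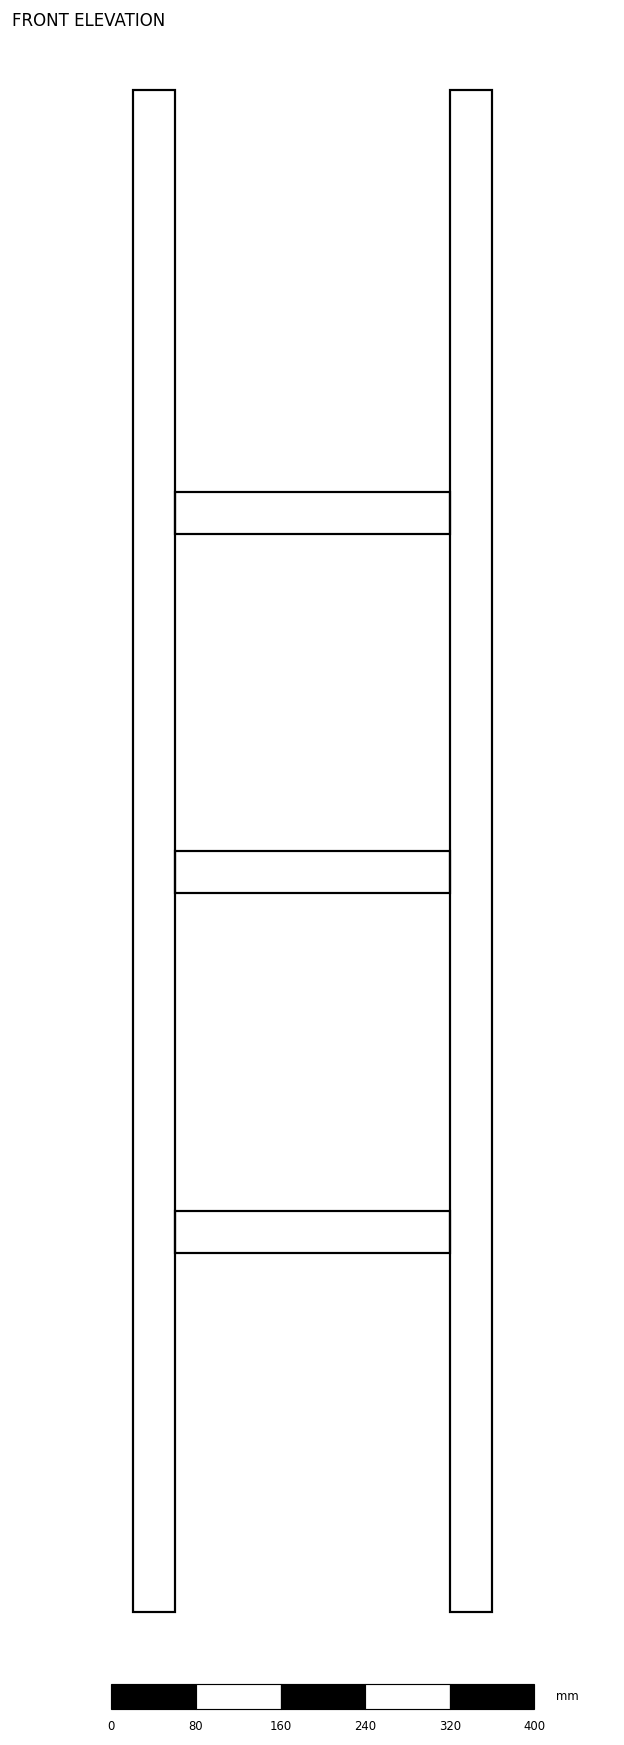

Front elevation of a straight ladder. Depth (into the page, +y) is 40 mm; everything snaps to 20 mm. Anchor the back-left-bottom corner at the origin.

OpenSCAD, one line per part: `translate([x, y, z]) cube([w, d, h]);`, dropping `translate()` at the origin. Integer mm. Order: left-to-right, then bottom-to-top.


cube([40, 40, 1440]);
translate([40, 0, 340]) cube([260, 40, 40]);
translate([40, 0, 680]) cube([260, 40, 40]);
translate([40, 0, 1020]) cube([260, 40, 40]);
translate([300, 0, 0]) cube([40, 40, 1440]);


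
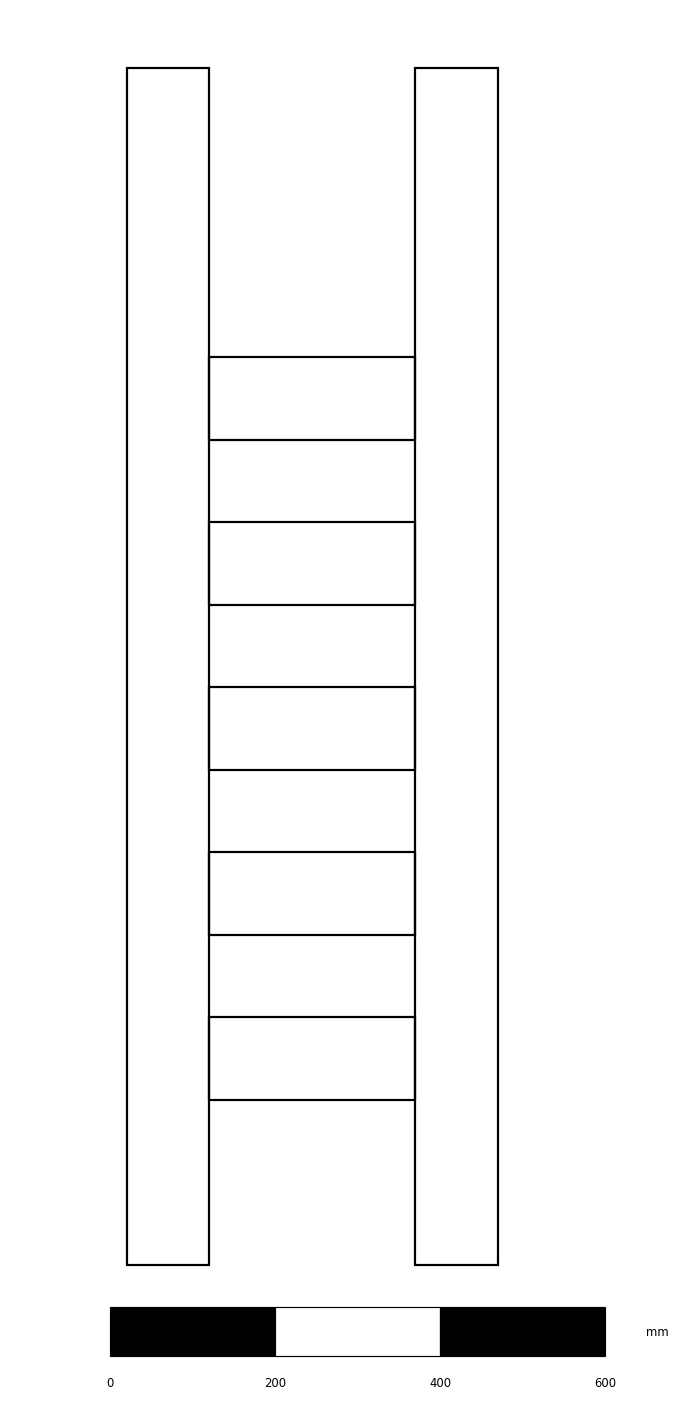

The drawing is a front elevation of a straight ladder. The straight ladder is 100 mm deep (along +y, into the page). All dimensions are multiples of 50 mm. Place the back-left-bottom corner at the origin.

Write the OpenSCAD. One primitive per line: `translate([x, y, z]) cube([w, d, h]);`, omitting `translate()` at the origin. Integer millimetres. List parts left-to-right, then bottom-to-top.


cube([100, 100, 1450]);
translate([100, 0, 200]) cube([250, 100, 100]);
translate([100, 0, 400]) cube([250, 100, 100]);
translate([100, 0, 600]) cube([250, 100, 100]);
translate([100, 0, 800]) cube([250, 100, 100]);
translate([100, 0, 1000]) cube([250, 100, 100]);
translate([350, 0, 0]) cube([100, 100, 1450]);
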